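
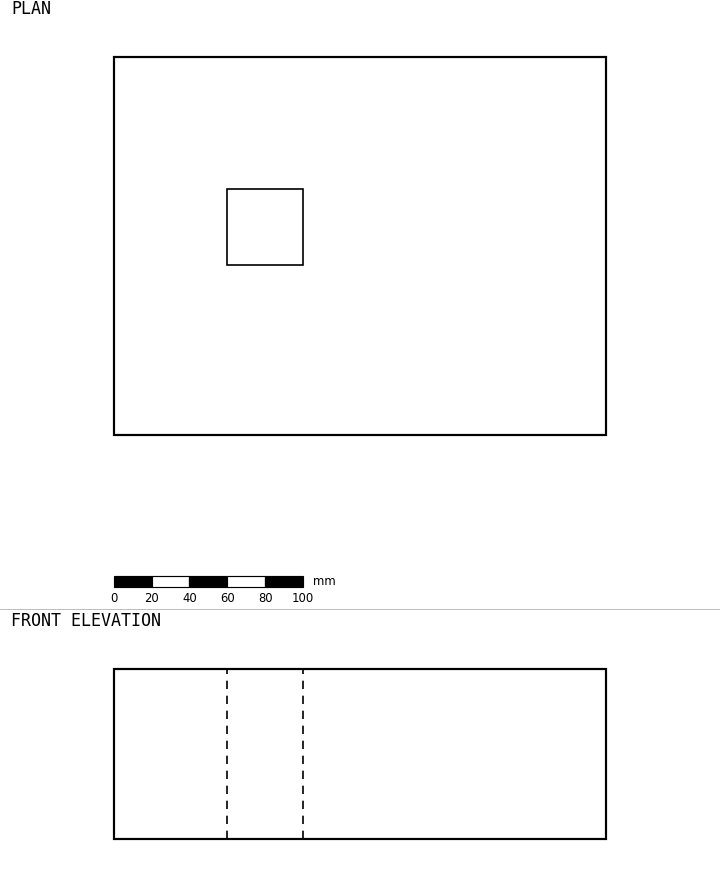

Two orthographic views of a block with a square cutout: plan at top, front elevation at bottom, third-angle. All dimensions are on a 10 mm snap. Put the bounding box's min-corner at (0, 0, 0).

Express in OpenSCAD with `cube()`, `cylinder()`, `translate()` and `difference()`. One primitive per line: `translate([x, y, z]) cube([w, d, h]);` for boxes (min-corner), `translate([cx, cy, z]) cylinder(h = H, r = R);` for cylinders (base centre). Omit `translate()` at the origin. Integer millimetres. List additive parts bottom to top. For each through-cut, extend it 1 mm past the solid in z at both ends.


difference() {
  cube([260, 200, 90]);
  translate([60, 90, -1]) cube([40, 40, 92]);
}


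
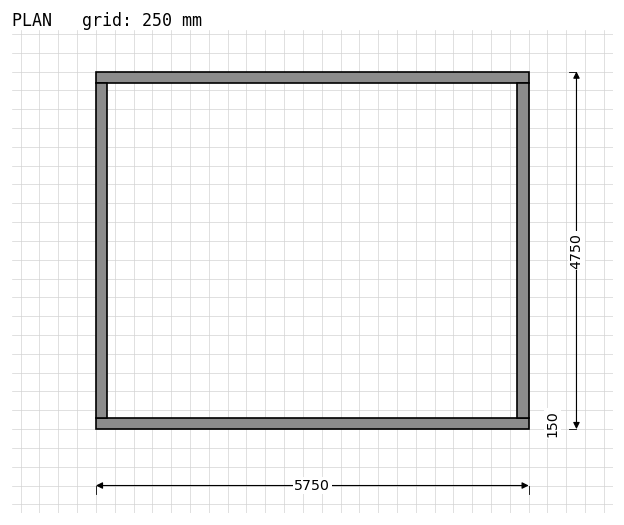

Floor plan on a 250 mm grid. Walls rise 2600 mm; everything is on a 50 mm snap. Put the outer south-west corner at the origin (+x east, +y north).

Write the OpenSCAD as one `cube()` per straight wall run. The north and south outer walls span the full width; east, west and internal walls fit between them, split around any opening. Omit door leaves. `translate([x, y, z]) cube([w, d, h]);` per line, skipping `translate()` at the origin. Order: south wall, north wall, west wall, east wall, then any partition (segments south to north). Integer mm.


cube([5750, 150, 2600]);
translate([0, 4600, 0]) cube([5750, 150, 2600]);
translate([0, 150, 0]) cube([150, 4450, 2600]);
translate([5600, 150, 0]) cube([150, 4450, 2600]);


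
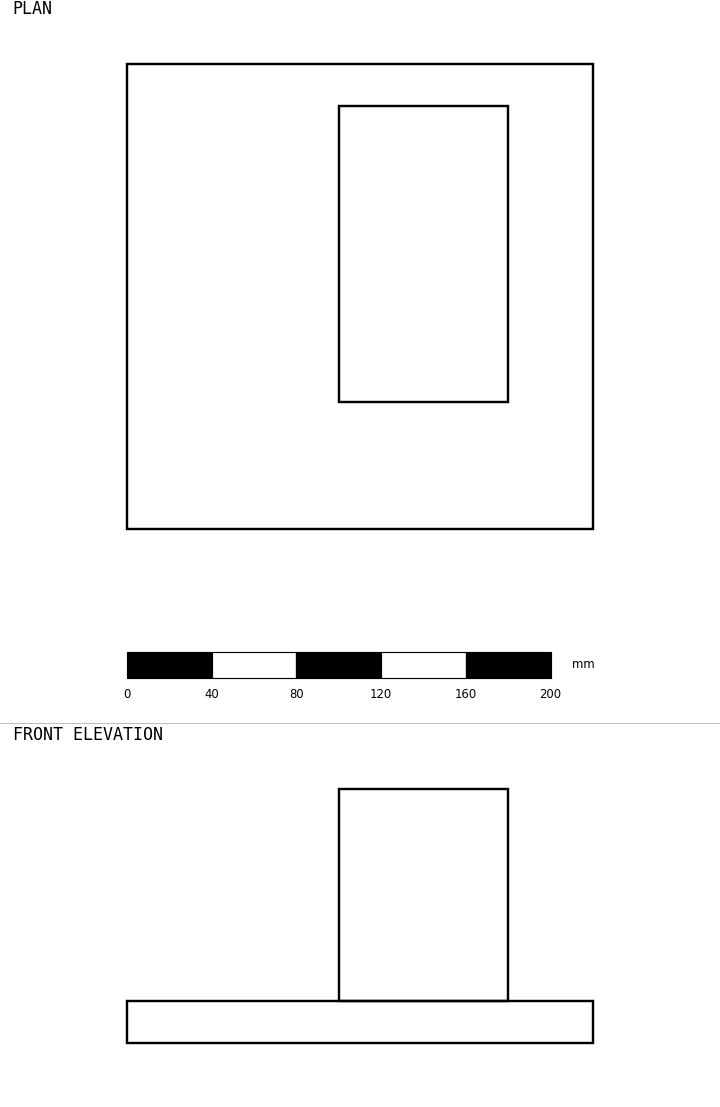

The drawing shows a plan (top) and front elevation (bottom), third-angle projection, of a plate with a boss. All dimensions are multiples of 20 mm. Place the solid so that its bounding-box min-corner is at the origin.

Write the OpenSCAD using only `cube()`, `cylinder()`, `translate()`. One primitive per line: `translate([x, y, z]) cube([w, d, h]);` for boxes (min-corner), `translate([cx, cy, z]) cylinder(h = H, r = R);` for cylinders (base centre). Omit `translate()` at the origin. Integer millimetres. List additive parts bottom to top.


cube([220, 220, 20]);
translate([100, 60, 20]) cube([80, 140, 100]);


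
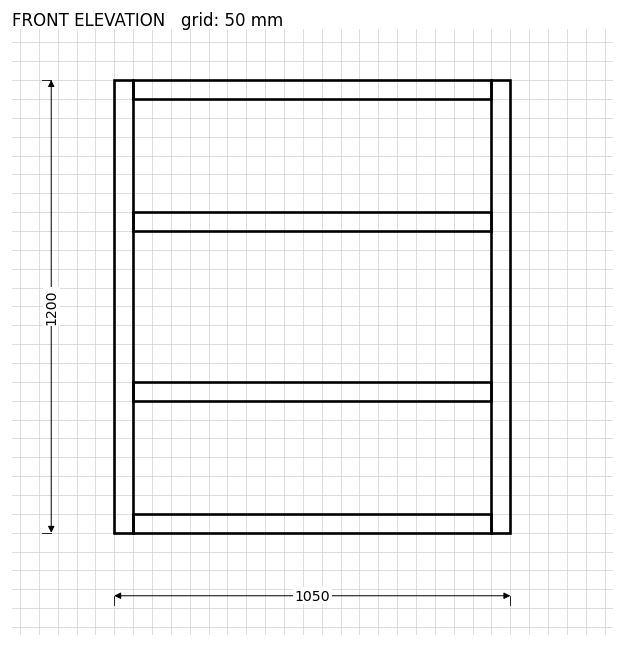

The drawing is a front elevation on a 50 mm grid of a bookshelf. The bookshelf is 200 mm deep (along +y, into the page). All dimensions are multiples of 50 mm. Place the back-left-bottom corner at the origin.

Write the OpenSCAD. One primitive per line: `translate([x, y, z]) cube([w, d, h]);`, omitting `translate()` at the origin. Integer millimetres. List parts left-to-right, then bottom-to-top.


cube([50, 200, 1200]);
translate([50, 0, 0]) cube([950, 200, 50]);
translate([50, 0, 350]) cube([950, 200, 50]);
translate([50, 0, 800]) cube([950, 200, 50]);
translate([50, 0, 1150]) cube([950, 200, 50]);
translate([1000, 0, 0]) cube([50, 200, 1200]);


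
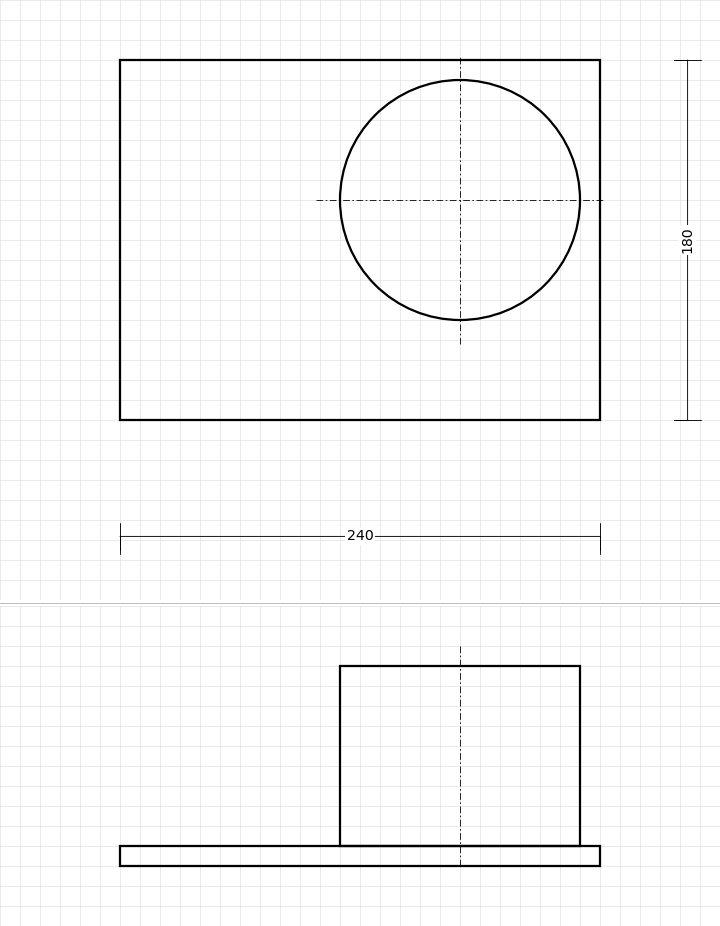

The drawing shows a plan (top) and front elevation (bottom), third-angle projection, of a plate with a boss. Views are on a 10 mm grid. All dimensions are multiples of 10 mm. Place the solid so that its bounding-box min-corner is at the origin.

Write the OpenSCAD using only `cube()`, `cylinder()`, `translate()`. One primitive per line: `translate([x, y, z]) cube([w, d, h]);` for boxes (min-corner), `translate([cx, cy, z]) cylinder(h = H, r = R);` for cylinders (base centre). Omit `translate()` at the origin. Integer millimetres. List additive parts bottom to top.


cube([240, 180, 10]);
translate([170, 110, 10]) cylinder(h = 90, r = 60);


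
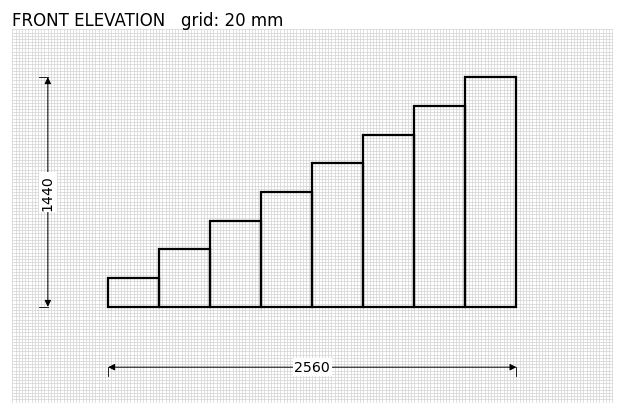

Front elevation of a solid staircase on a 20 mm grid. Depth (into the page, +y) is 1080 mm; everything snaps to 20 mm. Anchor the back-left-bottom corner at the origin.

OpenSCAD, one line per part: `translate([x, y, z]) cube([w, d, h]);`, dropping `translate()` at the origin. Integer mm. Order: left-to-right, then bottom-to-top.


cube([320, 1080, 180]);
translate([320, 0, 0]) cube([320, 1080, 360]);
translate([640, 0, 0]) cube([320, 1080, 540]);
translate([960, 0, 0]) cube([320, 1080, 720]);
translate([1280, 0, 0]) cube([320, 1080, 900]);
translate([1600, 0, 0]) cube([320, 1080, 1080]);
translate([1920, 0, 0]) cube([320, 1080, 1260]);
translate([2240, 0, 0]) cube([320, 1080, 1440]);


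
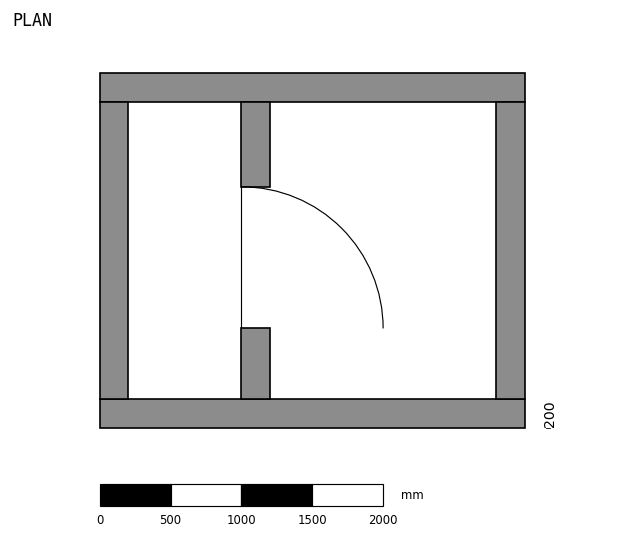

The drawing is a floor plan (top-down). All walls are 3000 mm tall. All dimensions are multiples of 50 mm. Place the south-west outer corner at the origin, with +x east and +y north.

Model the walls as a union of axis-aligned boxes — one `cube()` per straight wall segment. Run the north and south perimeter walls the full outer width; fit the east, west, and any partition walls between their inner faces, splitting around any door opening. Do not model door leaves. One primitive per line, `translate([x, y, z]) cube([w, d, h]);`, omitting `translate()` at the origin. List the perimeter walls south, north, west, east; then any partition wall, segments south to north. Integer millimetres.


cube([3000, 200, 3000]);
translate([0, 2300, 0]) cube([3000, 200, 3000]);
translate([0, 200, 0]) cube([200, 2100, 3000]);
translate([2800, 200, 0]) cube([200, 2100, 3000]);
translate([1000, 200, 0]) cube([200, 500, 3000]);
translate([1000, 1700, 0]) cube([200, 600, 3000]);


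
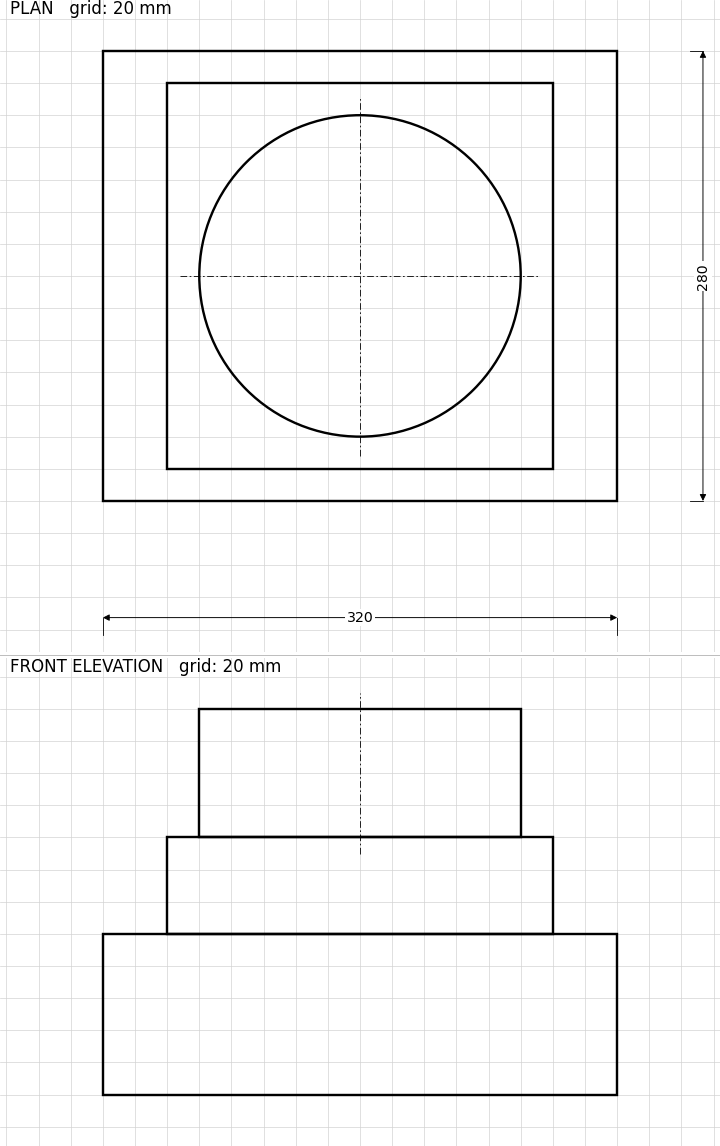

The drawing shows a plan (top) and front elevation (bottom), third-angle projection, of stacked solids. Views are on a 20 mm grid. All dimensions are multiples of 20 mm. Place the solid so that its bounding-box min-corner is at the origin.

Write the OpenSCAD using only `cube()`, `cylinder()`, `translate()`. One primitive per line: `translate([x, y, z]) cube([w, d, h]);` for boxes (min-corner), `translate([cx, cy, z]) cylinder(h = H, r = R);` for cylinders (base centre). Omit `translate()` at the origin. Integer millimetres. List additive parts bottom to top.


cube([320, 280, 100]);
translate([40, 20, 100]) cube([240, 240, 60]);
translate([160, 140, 160]) cylinder(h = 80, r = 100);


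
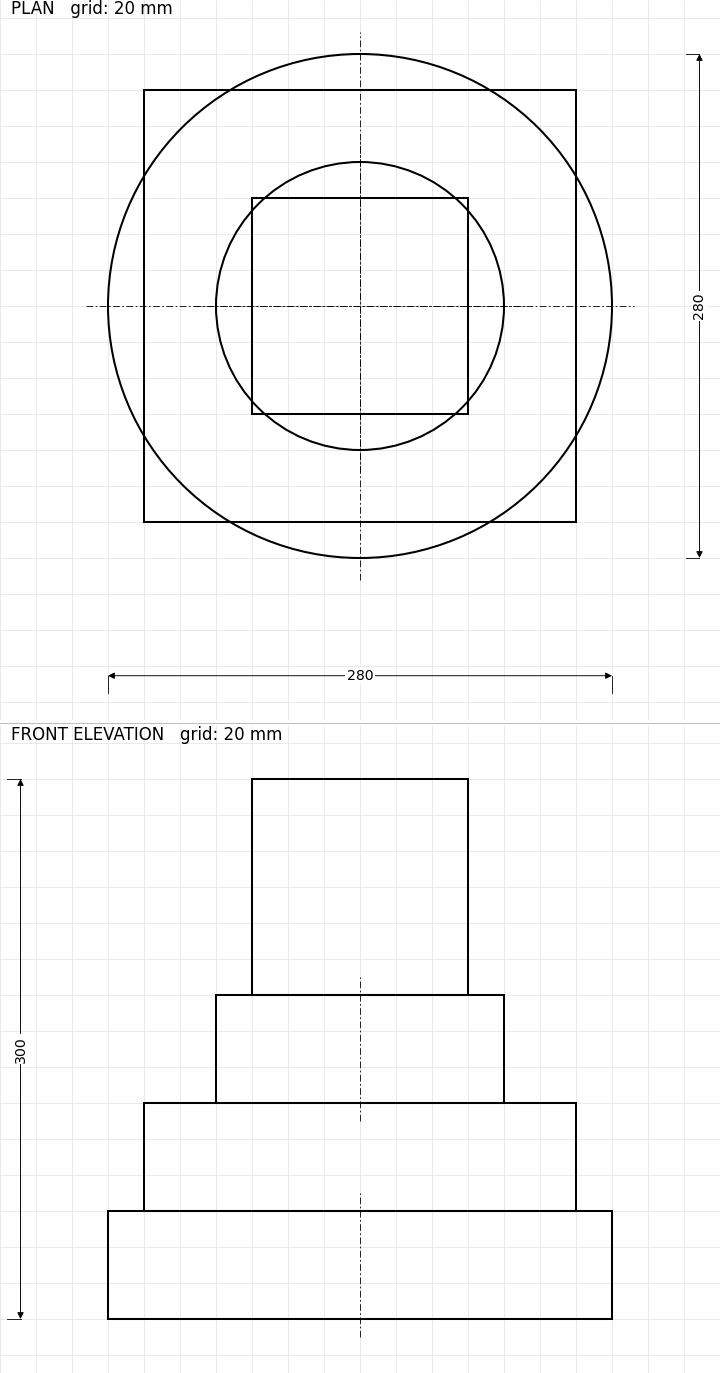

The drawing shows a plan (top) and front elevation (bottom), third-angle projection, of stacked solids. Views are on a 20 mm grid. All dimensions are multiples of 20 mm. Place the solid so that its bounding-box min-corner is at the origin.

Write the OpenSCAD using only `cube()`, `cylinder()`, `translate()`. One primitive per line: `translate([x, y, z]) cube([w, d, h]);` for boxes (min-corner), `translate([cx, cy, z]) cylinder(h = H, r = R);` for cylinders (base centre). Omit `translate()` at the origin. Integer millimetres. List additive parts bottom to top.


translate([140, 140, 0]) cylinder(h = 60, r = 140);
translate([20, 20, 60]) cube([240, 240, 60]);
translate([140, 140, 120]) cylinder(h = 60, r = 80);
translate([80, 80, 180]) cube([120, 120, 120]);


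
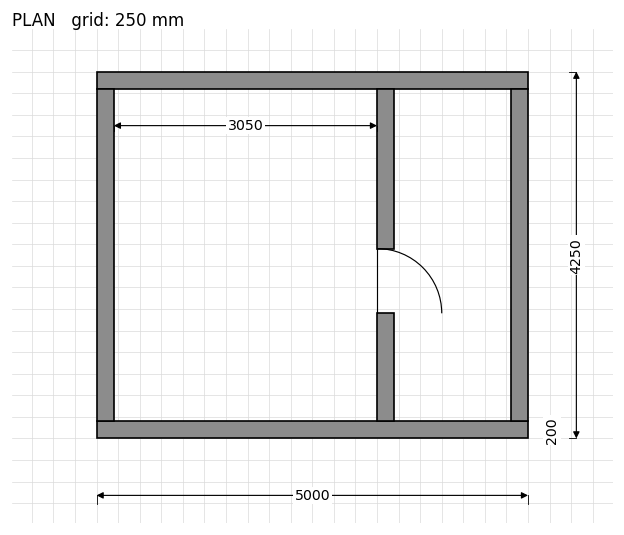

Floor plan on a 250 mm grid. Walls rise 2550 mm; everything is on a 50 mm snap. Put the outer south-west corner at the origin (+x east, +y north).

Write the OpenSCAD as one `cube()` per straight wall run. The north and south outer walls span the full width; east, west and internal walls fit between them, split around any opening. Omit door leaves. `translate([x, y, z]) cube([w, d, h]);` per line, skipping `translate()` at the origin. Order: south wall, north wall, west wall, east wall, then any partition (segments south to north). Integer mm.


cube([5000, 200, 2550]);
translate([0, 4050, 0]) cube([5000, 200, 2550]);
translate([0, 200, 0]) cube([200, 3850, 2550]);
translate([4800, 200, 0]) cube([200, 3850, 2550]);
translate([3250, 200, 0]) cube([200, 1250, 2550]);
translate([3250, 2200, 0]) cube([200, 1850, 2550]);


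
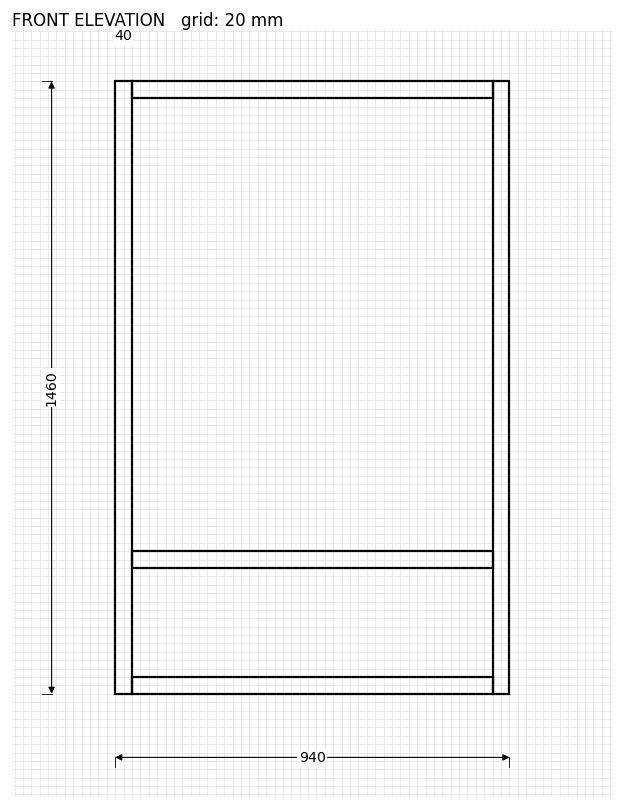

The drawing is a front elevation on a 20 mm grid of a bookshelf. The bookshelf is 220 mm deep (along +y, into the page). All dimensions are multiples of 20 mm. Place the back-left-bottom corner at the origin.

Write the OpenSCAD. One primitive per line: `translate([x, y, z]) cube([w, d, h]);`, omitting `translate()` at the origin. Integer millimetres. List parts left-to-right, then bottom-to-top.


cube([40, 220, 1460]);
translate([40, 0, 0]) cube([860, 220, 40]);
translate([40, 0, 300]) cube([860, 220, 40]);
translate([40, 0, 1420]) cube([860, 220, 40]);
translate([900, 0, 0]) cube([40, 220, 1460]);


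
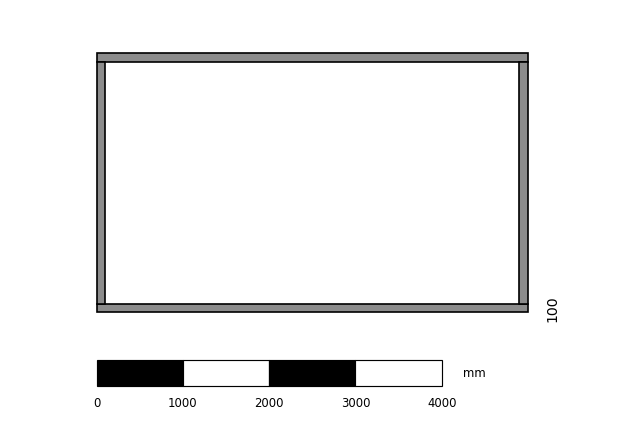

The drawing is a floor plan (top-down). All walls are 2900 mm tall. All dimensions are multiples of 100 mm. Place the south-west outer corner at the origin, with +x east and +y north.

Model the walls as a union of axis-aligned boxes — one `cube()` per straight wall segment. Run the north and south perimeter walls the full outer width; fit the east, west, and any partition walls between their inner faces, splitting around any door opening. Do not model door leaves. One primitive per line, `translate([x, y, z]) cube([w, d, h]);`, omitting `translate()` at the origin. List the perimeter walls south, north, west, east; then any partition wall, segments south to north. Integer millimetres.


cube([5000, 100, 2900]);
translate([0, 2900, 0]) cube([5000, 100, 2900]);
translate([0, 100, 0]) cube([100, 2800, 2900]);
translate([4900, 100, 0]) cube([100, 2800, 2900]);


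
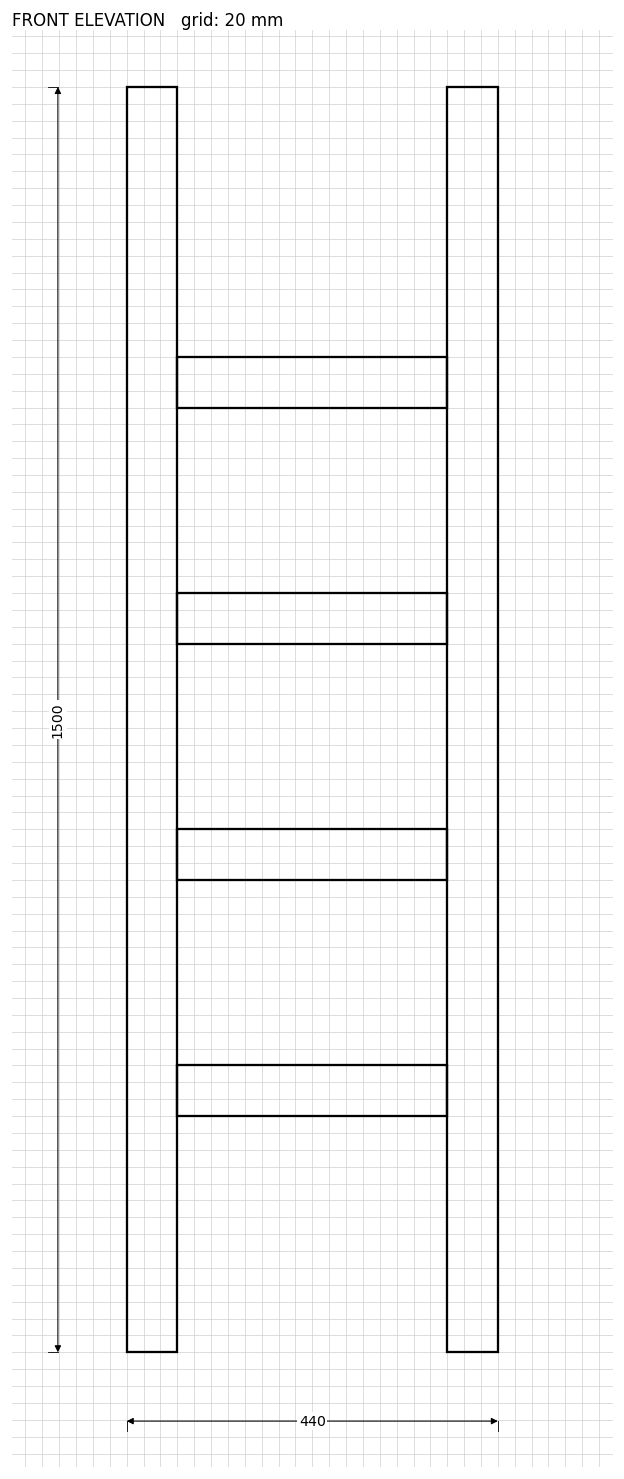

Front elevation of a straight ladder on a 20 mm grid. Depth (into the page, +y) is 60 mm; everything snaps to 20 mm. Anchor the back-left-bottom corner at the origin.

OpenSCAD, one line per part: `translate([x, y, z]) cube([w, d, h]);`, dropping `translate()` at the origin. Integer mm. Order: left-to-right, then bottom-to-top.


cube([60, 60, 1500]);
translate([60, 0, 280]) cube([320, 60, 60]);
translate([60, 0, 560]) cube([320, 60, 60]);
translate([60, 0, 840]) cube([320, 60, 60]);
translate([60, 0, 1120]) cube([320, 60, 60]);
translate([380, 0, 0]) cube([60, 60, 1500]);


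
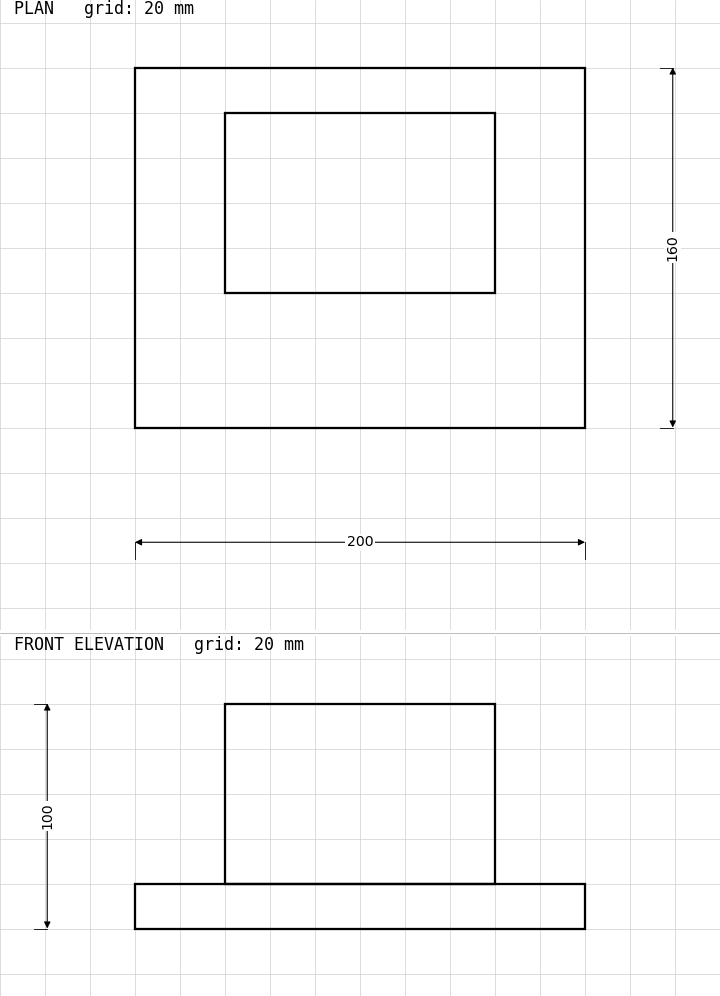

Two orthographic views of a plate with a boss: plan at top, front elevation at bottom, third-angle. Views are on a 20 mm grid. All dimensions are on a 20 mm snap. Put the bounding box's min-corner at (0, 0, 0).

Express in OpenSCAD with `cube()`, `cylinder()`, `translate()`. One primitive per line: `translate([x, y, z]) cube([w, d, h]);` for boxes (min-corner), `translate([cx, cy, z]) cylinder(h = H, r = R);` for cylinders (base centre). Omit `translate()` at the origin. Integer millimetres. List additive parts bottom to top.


cube([200, 160, 20]);
translate([40, 60, 20]) cube([120, 80, 80]);


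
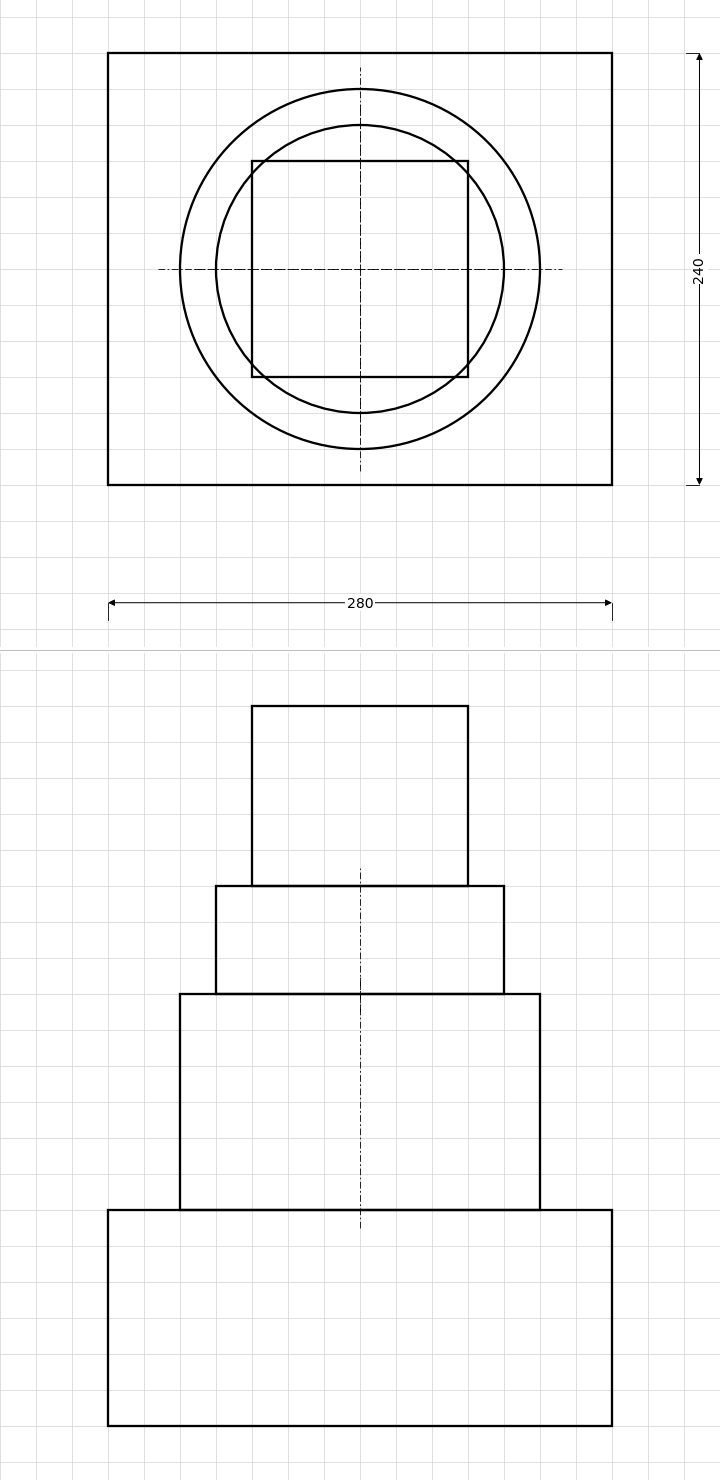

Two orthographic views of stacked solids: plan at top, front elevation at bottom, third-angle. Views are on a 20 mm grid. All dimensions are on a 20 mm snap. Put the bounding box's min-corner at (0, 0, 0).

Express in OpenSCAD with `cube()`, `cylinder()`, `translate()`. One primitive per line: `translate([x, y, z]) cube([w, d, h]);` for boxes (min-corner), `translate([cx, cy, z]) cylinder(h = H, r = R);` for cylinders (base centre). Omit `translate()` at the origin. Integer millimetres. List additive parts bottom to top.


cube([280, 240, 120]);
translate([140, 120, 120]) cylinder(h = 120, r = 100);
translate([140, 120, 240]) cylinder(h = 60, r = 80);
translate([80, 60, 300]) cube([120, 120, 100]);


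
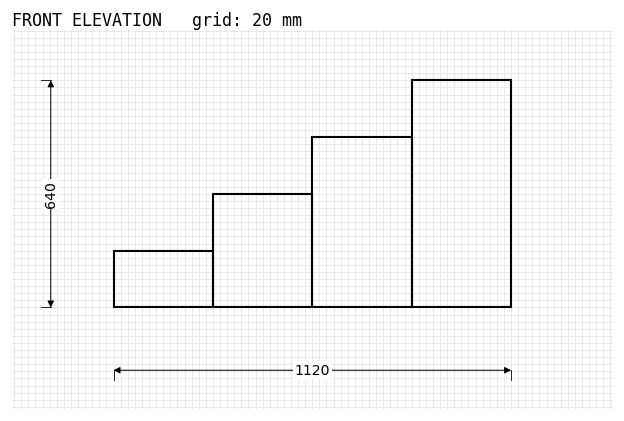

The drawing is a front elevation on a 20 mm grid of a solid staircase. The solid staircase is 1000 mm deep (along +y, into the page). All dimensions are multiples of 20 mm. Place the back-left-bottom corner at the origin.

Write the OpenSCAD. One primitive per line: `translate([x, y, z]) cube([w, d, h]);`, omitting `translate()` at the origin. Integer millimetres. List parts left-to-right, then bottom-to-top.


cube([280, 1000, 160]);
translate([280, 0, 0]) cube([280, 1000, 320]);
translate([560, 0, 0]) cube([280, 1000, 480]);
translate([840, 0, 0]) cube([280, 1000, 640]);


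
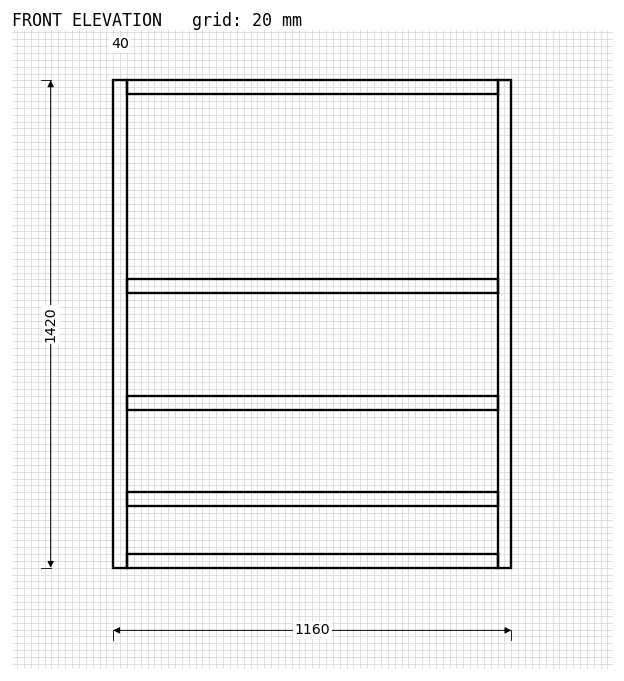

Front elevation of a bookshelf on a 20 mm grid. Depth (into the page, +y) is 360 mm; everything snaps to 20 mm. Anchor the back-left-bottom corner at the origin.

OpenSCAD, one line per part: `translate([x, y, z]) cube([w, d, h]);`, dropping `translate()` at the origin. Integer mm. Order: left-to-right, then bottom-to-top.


cube([40, 360, 1420]);
translate([40, 0, 0]) cube([1080, 360, 40]);
translate([40, 0, 180]) cube([1080, 360, 40]);
translate([40, 0, 460]) cube([1080, 360, 40]);
translate([40, 0, 800]) cube([1080, 360, 40]);
translate([40, 0, 1380]) cube([1080, 360, 40]);
translate([1120, 0, 0]) cube([40, 360, 1420]);


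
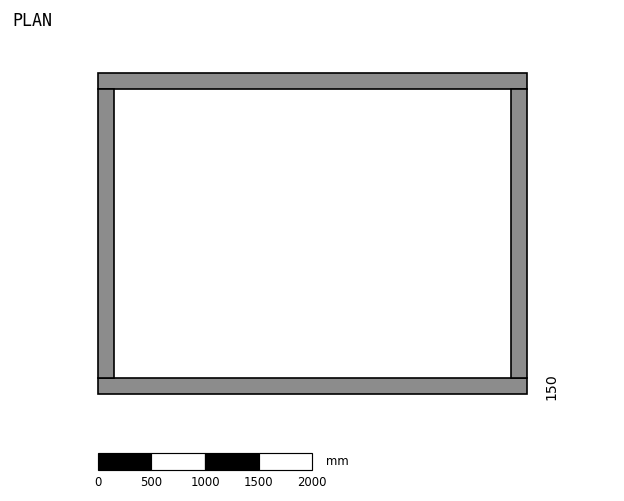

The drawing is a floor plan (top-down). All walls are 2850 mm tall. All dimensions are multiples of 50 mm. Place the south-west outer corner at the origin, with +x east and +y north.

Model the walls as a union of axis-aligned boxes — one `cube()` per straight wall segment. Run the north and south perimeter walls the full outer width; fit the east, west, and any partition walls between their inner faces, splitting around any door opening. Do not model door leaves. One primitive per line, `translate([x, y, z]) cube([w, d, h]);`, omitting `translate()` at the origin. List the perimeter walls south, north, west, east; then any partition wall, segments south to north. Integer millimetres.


cube([4000, 150, 2850]);
translate([0, 2850, 0]) cube([4000, 150, 2850]);
translate([0, 150, 0]) cube([150, 2700, 2850]);
translate([3850, 150, 0]) cube([150, 2700, 2850]);


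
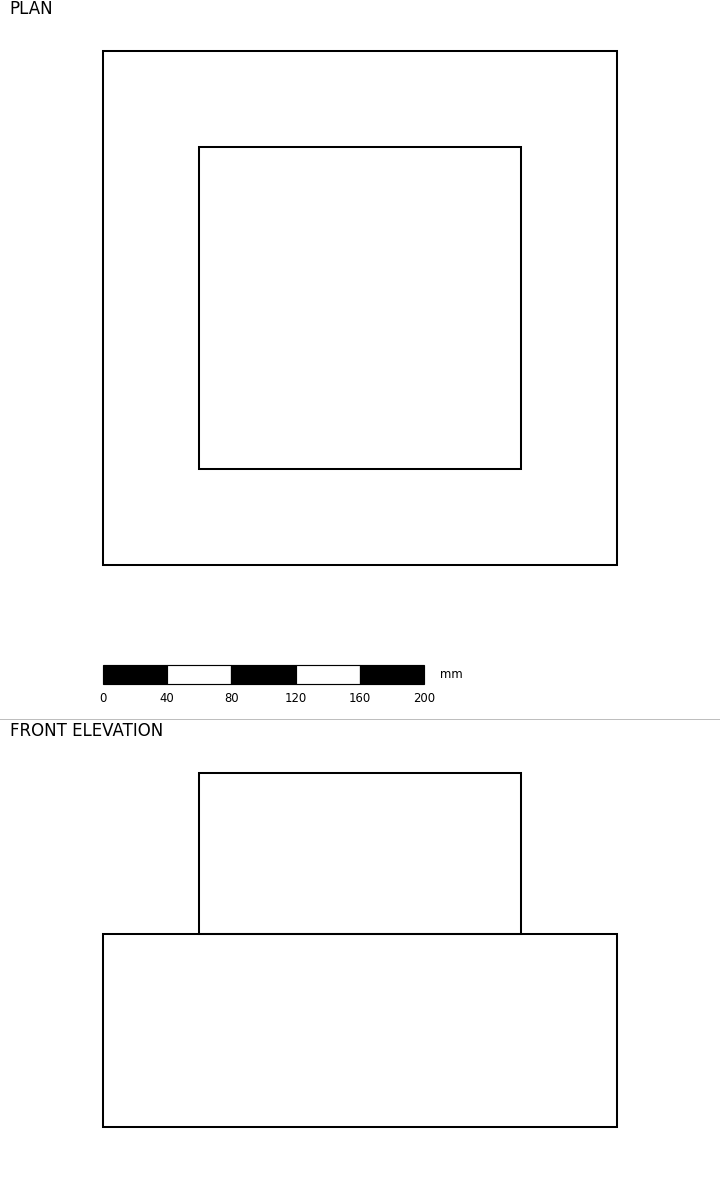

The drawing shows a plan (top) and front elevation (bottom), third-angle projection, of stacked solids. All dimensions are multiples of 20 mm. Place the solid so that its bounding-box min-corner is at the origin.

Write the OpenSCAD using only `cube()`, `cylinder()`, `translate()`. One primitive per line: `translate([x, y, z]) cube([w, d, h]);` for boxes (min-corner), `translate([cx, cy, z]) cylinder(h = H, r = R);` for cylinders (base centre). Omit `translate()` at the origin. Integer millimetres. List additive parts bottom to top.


cube([320, 320, 120]);
translate([60, 60, 120]) cube([200, 200, 100]);


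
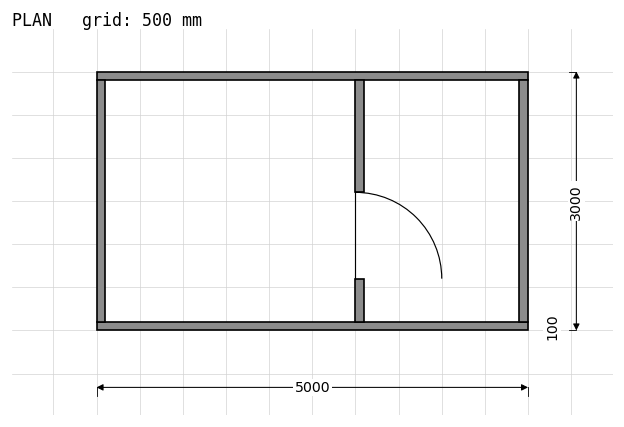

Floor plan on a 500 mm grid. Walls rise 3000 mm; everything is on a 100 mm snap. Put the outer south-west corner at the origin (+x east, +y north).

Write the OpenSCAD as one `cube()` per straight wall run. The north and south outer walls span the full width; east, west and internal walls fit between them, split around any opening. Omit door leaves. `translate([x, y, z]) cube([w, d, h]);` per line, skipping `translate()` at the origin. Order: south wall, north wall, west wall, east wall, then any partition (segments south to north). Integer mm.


cube([5000, 100, 3000]);
translate([0, 2900, 0]) cube([5000, 100, 3000]);
translate([0, 100, 0]) cube([100, 2800, 3000]);
translate([4900, 100, 0]) cube([100, 2800, 3000]);
translate([3000, 100, 0]) cube([100, 500, 3000]);
translate([3000, 1600, 0]) cube([100, 1300, 3000]);


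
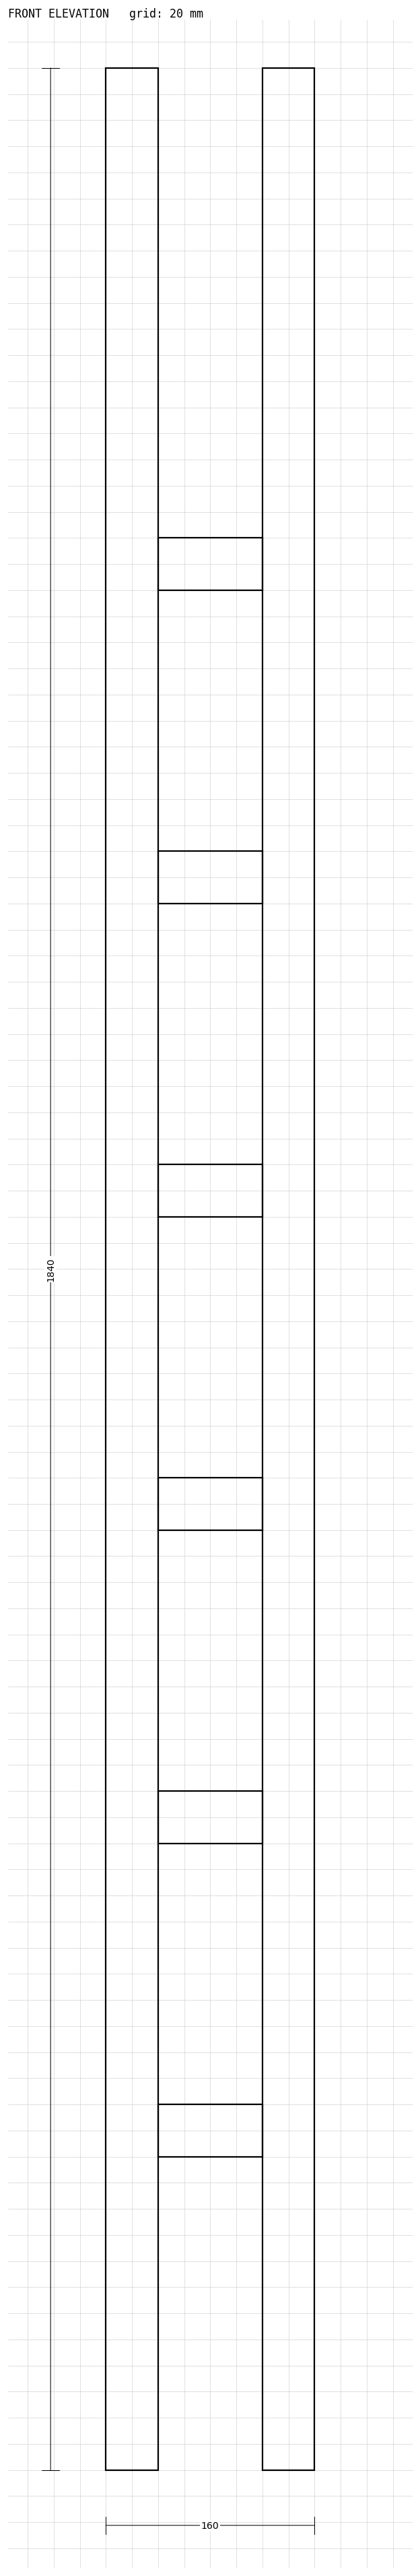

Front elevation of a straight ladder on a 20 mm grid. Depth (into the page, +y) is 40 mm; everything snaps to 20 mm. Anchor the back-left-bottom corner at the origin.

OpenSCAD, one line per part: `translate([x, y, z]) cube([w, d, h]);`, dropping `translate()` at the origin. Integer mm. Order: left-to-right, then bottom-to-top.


cube([40, 40, 1840]);
translate([40, 0, 240]) cube([80, 40, 40]);
translate([40, 0, 480]) cube([80, 40, 40]);
translate([40, 0, 720]) cube([80, 40, 40]);
translate([40, 0, 960]) cube([80, 40, 40]);
translate([40, 0, 1200]) cube([80, 40, 40]);
translate([40, 0, 1440]) cube([80, 40, 40]);
translate([120, 0, 0]) cube([40, 40, 1840]);


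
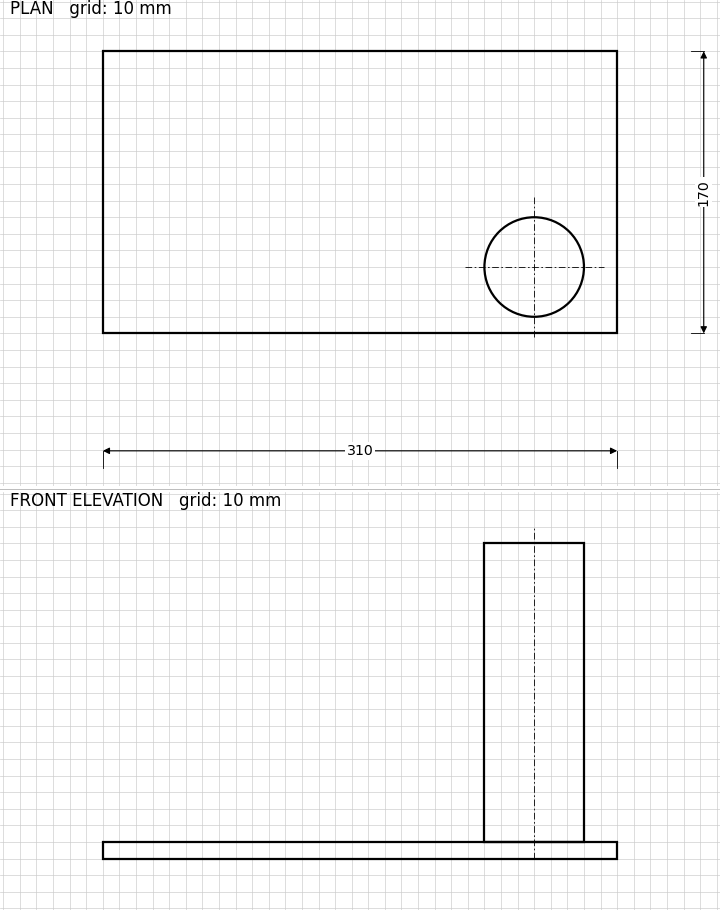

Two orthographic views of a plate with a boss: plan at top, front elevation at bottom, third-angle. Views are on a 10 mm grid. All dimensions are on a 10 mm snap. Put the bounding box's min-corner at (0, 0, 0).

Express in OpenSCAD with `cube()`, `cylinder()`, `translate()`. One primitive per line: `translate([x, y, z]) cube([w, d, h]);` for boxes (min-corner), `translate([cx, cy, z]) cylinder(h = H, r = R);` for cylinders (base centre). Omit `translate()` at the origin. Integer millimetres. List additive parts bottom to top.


cube([310, 170, 10]);
translate([260, 40, 10]) cylinder(h = 180, r = 30);


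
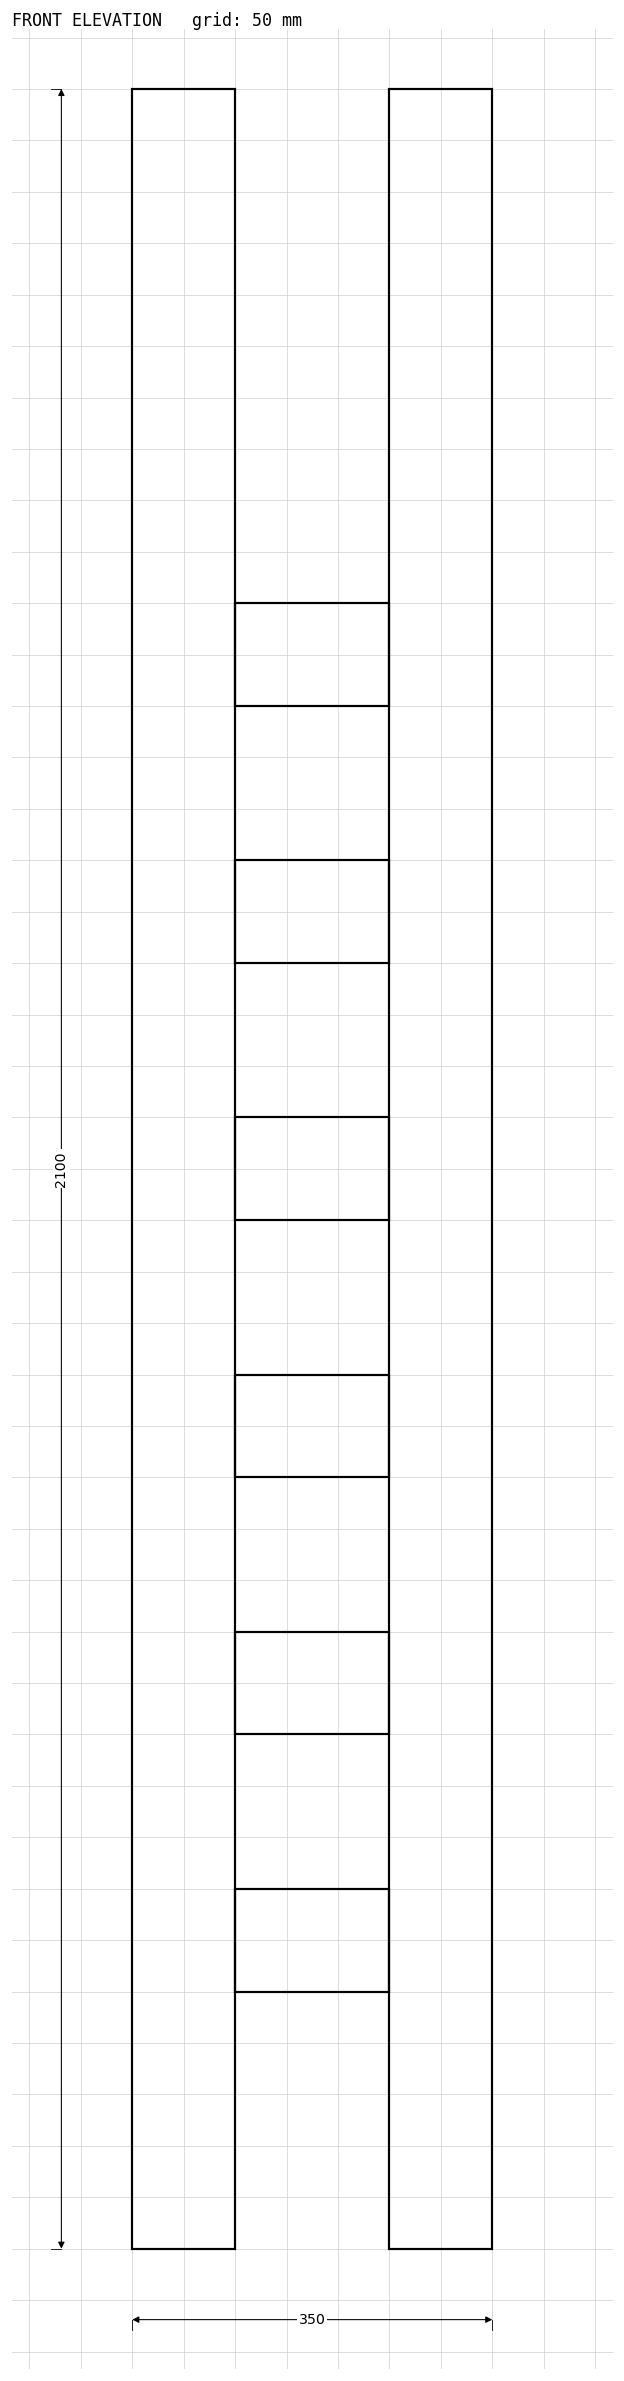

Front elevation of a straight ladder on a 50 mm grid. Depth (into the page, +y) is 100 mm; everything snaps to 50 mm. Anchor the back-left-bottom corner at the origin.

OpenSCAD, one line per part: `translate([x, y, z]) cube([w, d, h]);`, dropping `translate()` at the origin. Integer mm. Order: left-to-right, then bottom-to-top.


cube([100, 100, 2100]);
translate([100, 0, 250]) cube([150, 100, 100]);
translate([100, 0, 500]) cube([150, 100, 100]);
translate([100, 0, 750]) cube([150, 100, 100]);
translate([100, 0, 1000]) cube([150, 100, 100]);
translate([100, 0, 1250]) cube([150, 100, 100]);
translate([100, 0, 1500]) cube([150, 100, 100]);
translate([250, 0, 0]) cube([100, 100, 2100]);


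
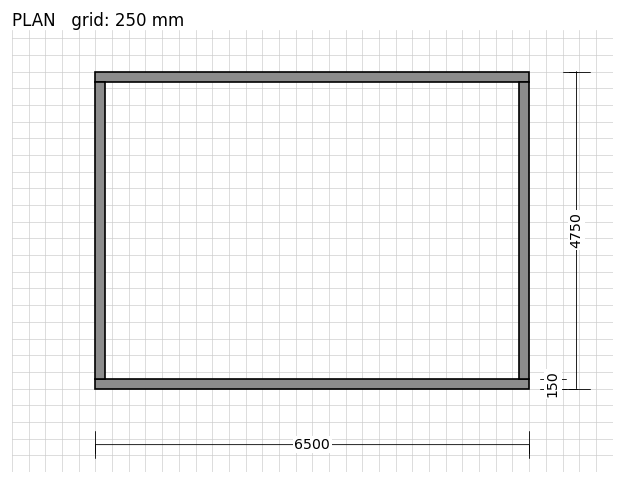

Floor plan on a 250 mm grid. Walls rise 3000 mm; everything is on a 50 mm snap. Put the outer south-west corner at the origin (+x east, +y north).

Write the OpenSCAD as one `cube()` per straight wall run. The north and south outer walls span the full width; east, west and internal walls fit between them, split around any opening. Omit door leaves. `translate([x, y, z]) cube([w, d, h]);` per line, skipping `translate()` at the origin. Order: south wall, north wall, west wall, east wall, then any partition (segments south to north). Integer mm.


cube([6500, 150, 3000]);
translate([0, 4600, 0]) cube([6500, 150, 3000]);
translate([0, 150, 0]) cube([150, 4450, 3000]);
translate([6350, 150, 0]) cube([150, 4450, 3000]);


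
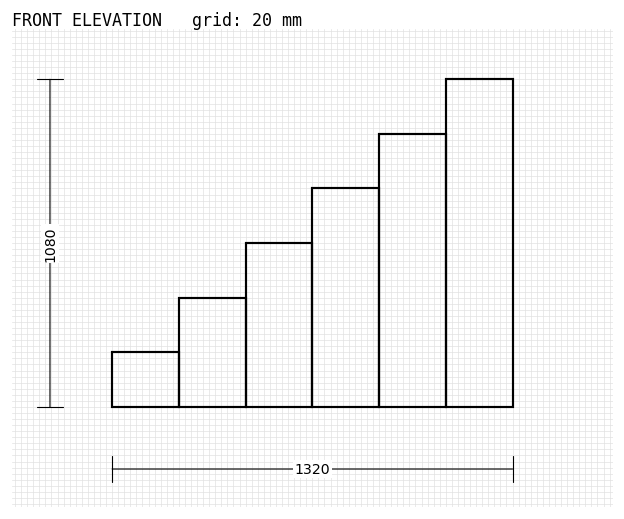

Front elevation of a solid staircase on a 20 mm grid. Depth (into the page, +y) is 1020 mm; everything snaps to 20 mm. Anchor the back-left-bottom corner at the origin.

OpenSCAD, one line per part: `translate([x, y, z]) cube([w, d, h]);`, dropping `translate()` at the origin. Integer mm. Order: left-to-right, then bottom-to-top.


cube([220, 1020, 180]);
translate([220, 0, 0]) cube([220, 1020, 360]);
translate([440, 0, 0]) cube([220, 1020, 540]);
translate([660, 0, 0]) cube([220, 1020, 720]);
translate([880, 0, 0]) cube([220, 1020, 900]);
translate([1100, 0, 0]) cube([220, 1020, 1080]);


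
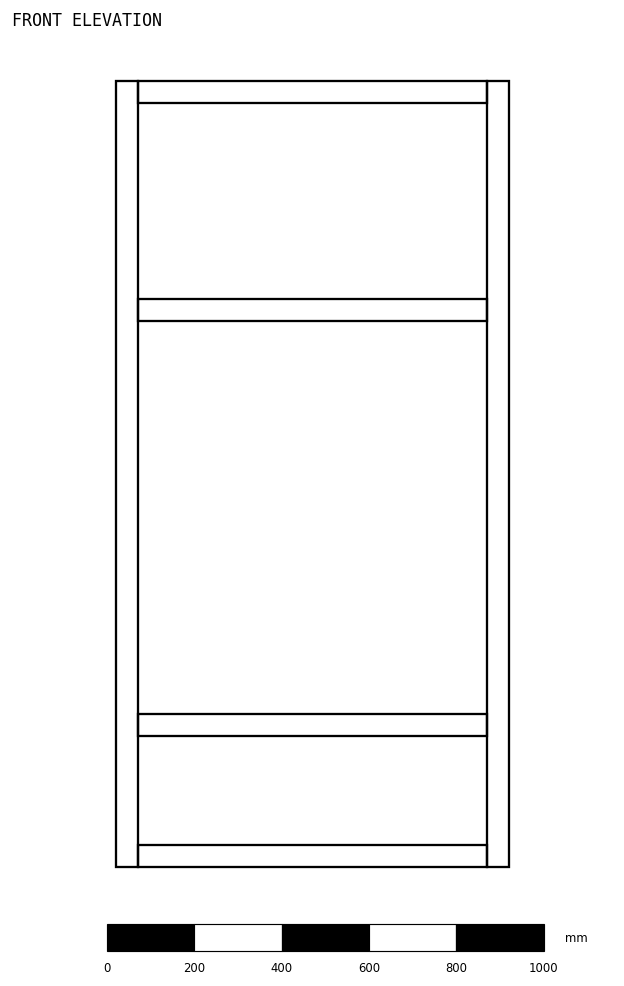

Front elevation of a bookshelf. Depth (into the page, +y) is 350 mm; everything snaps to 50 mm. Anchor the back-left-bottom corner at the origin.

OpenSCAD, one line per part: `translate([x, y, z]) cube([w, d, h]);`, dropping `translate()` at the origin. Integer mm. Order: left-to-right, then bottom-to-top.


cube([50, 350, 1800]);
translate([50, 0, 0]) cube([800, 350, 50]);
translate([50, 0, 300]) cube([800, 350, 50]);
translate([50, 0, 1250]) cube([800, 350, 50]);
translate([50, 0, 1750]) cube([800, 350, 50]);
translate([850, 0, 0]) cube([50, 350, 1800]);


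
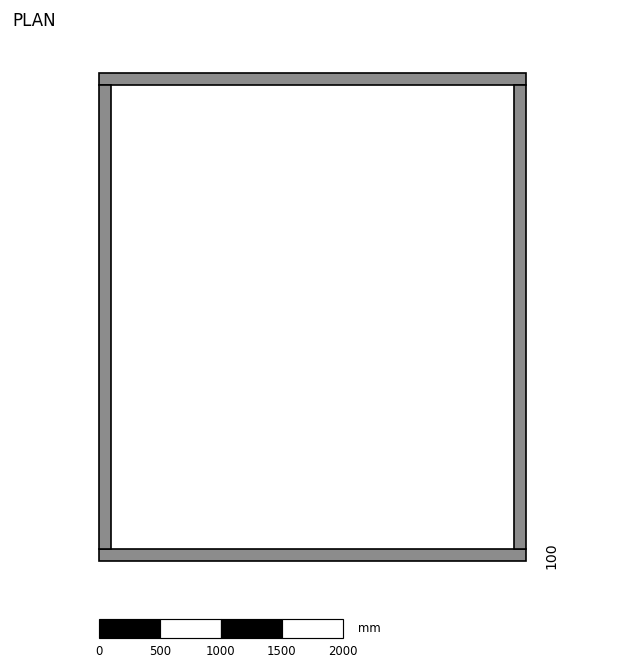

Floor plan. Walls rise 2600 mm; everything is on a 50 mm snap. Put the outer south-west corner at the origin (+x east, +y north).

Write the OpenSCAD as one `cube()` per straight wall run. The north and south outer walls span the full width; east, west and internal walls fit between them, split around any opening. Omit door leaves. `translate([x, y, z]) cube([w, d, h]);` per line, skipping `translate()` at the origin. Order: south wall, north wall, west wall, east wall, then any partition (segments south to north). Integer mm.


cube([3500, 100, 2600]);
translate([0, 3900, 0]) cube([3500, 100, 2600]);
translate([0, 100, 0]) cube([100, 3800, 2600]);
translate([3400, 100, 0]) cube([100, 3800, 2600]);


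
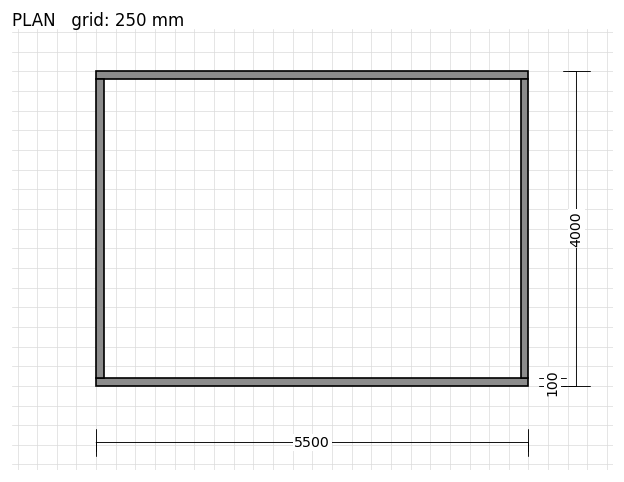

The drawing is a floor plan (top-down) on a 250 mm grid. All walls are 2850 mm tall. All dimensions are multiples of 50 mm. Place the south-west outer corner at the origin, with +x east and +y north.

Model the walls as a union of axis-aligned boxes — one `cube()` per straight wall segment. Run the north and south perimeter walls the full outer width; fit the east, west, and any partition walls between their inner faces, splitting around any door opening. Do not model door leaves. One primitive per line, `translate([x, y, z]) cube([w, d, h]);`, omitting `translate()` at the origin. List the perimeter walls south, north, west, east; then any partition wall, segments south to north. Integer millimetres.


cube([5500, 100, 2850]);
translate([0, 3900, 0]) cube([5500, 100, 2850]);
translate([0, 100, 0]) cube([100, 3800, 2850]);
translate([5400, 100, 0]) cube([100, 3800, 2850]);


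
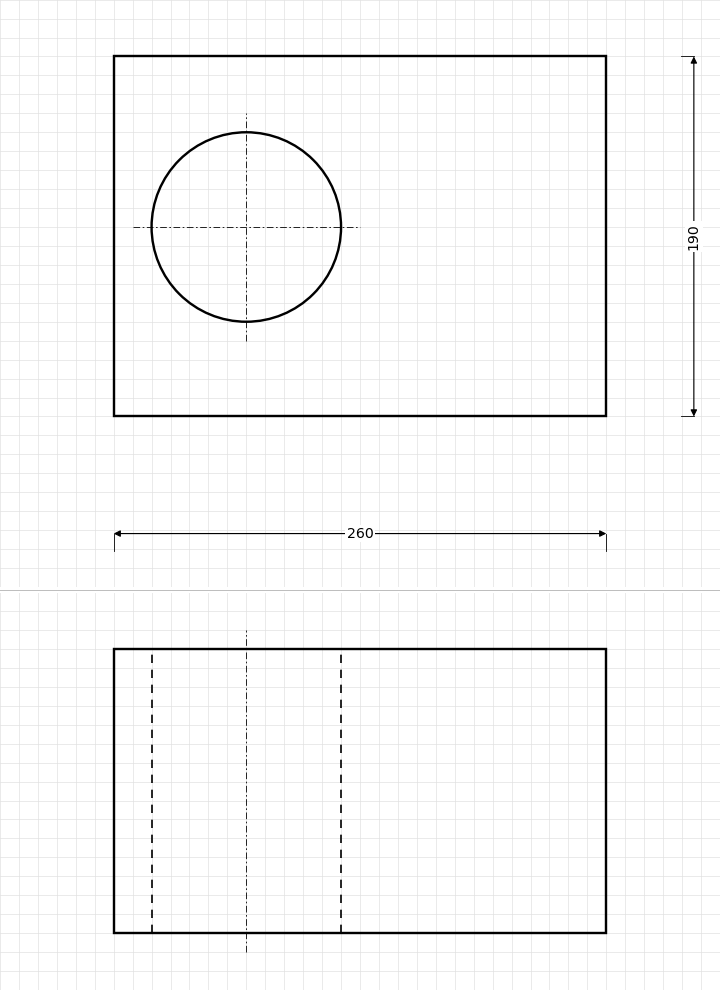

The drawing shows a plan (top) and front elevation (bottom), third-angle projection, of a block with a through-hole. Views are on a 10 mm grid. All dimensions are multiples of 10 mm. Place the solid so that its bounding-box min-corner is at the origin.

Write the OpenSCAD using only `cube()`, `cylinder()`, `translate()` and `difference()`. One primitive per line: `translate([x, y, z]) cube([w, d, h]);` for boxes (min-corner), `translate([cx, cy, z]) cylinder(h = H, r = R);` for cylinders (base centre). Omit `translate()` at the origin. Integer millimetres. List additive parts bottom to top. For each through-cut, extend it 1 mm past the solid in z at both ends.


difference() {
  cube([260, 190, 150]);
  translate([70, 100, -1]) cylinder(h = 152, r = 50);
}


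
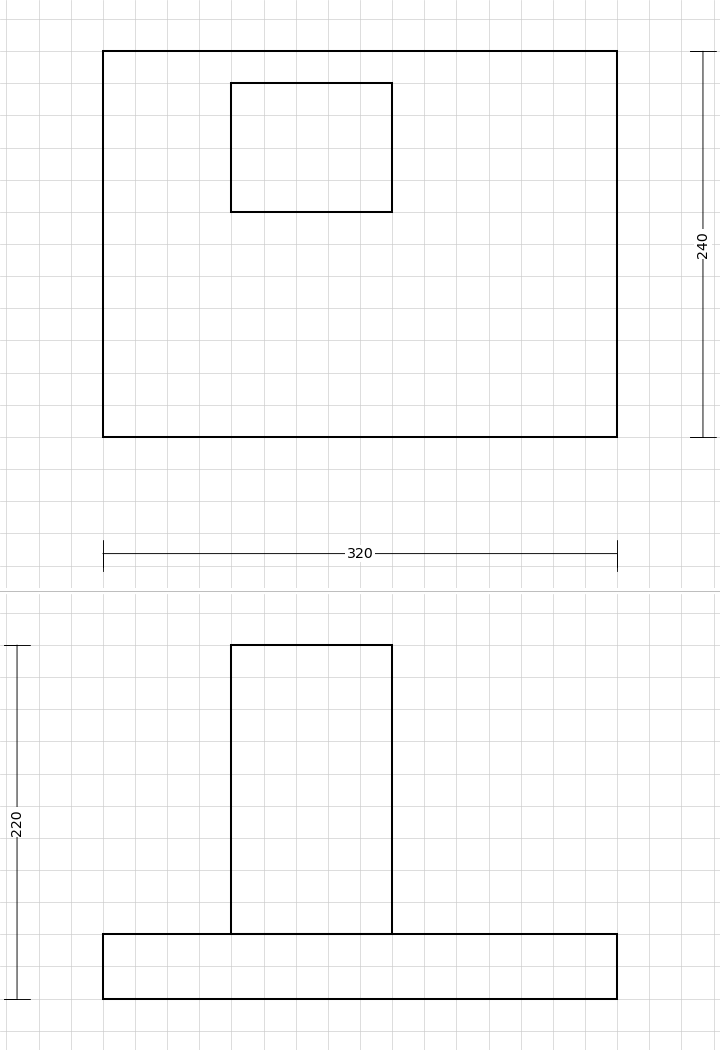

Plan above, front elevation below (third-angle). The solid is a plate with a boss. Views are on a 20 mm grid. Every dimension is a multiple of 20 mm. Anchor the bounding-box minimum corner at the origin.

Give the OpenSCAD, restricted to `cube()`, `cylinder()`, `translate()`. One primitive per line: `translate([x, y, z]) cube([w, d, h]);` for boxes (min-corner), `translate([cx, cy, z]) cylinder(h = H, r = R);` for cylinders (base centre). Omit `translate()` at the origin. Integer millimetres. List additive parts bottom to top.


cube([320, 240, 40]);
translate([80, 140, 40]) cube([100, 80, 180]);


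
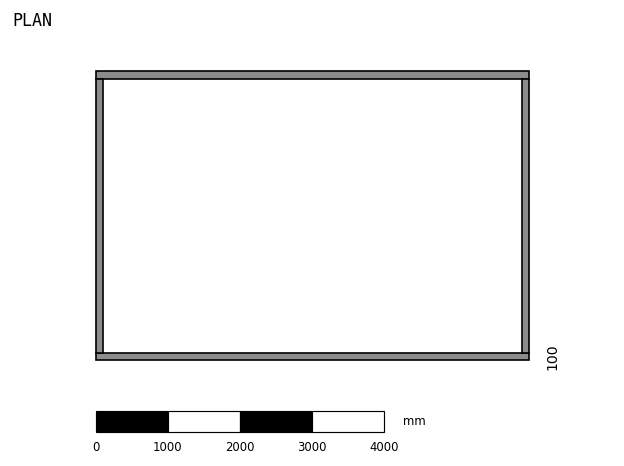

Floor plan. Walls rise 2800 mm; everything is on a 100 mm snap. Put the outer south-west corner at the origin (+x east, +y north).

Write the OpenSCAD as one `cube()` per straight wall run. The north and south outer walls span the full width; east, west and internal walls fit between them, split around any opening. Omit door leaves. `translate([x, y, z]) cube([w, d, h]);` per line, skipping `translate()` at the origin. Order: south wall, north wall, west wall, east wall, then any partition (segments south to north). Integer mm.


cube([6000, 100, 2800]);
translate([0, 3900, 0]) cube([6000, 100, 2800]);
translate([0, 100, 0]) cube([100, 3800, 2800]);
translate([5900, 100, 0]) cube([100, 3800, 2800]);


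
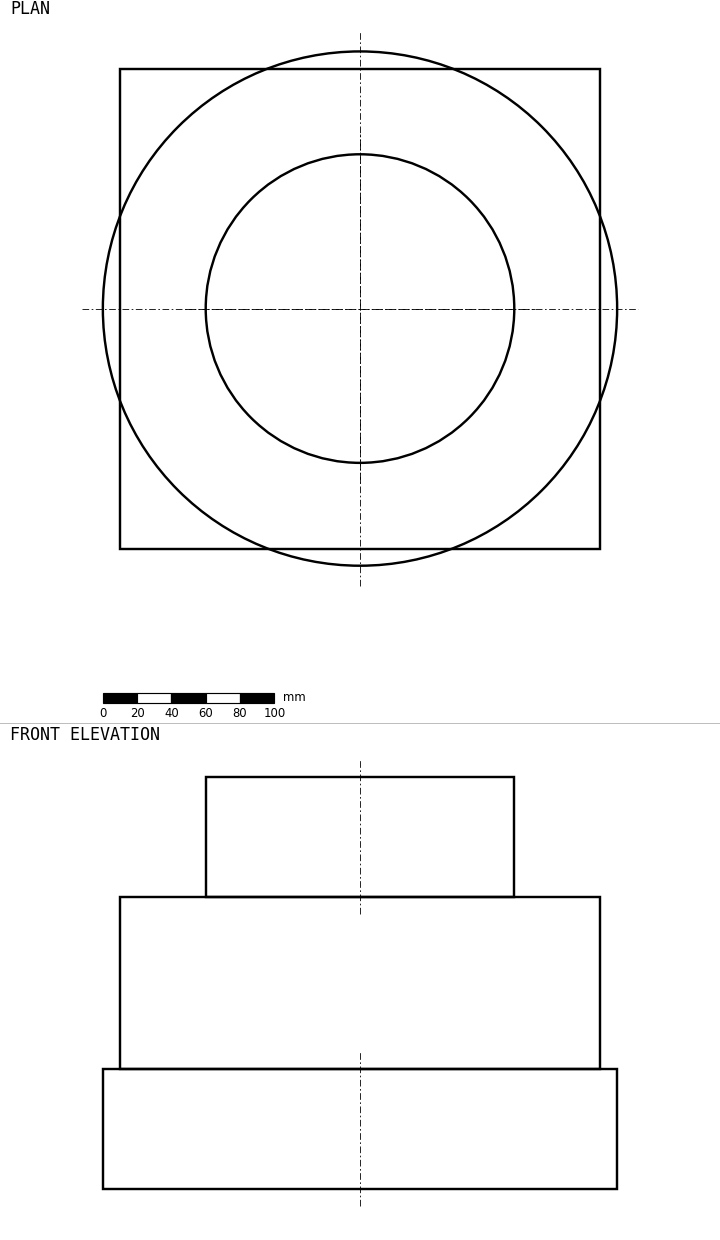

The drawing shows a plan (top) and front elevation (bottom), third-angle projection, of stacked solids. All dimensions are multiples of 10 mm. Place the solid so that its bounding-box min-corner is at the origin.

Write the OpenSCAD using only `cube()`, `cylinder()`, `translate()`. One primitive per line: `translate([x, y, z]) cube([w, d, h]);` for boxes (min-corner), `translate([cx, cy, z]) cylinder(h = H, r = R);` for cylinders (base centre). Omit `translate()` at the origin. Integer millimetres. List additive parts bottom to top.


translate([150, 150, 0]) cylinder(h = 70, r = 150);
translate([10, 10, 70]) cube([280, 280, 100]);
translate([150, 150, 170]) cylinder(h = 70, r = 90);


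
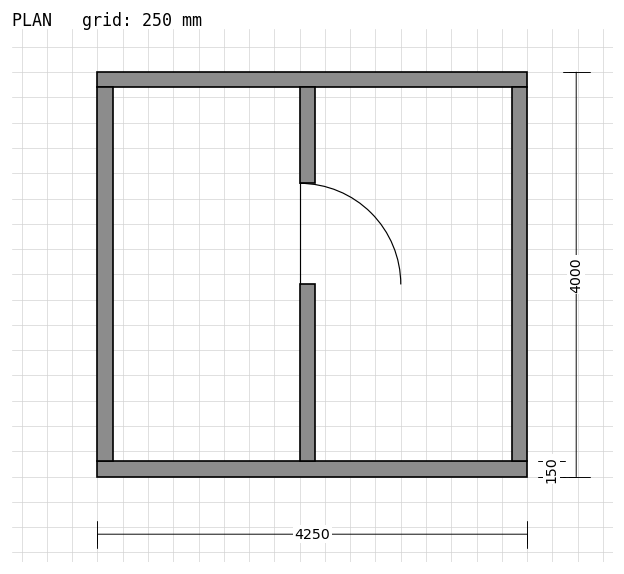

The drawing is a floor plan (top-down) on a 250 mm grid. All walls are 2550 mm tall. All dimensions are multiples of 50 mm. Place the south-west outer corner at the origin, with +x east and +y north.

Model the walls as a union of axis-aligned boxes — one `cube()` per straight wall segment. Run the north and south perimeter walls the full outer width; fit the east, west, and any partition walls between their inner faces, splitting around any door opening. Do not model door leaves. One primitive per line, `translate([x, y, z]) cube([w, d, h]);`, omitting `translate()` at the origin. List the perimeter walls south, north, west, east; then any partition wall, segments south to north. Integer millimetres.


cube([4250, 150, 2550]);
translate([0, 3850, 0]) cube([4250, 150, 2550]);
translate([0, 150, 0]) cube([150, 3700, 2550]);
translate([4100, 150, 0]) cube([150, 3700, 2550]);
translate([2000, 150, 0]) cube([150, 1750, 2550]);
translate([2000, 2900, 0]) cube([150, 950, 2550]);


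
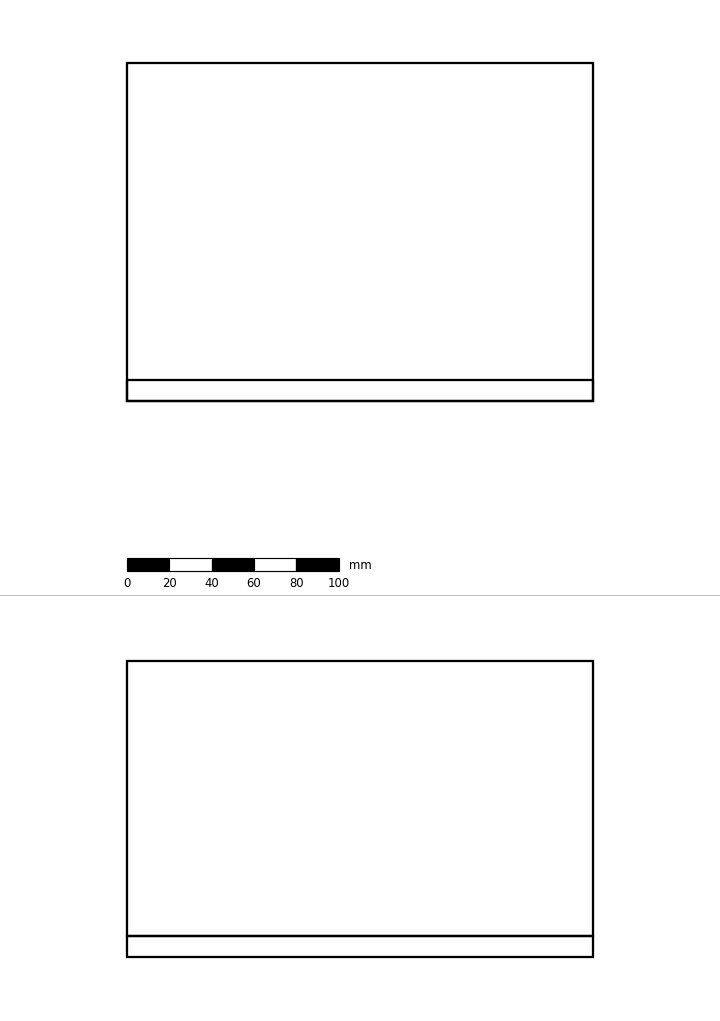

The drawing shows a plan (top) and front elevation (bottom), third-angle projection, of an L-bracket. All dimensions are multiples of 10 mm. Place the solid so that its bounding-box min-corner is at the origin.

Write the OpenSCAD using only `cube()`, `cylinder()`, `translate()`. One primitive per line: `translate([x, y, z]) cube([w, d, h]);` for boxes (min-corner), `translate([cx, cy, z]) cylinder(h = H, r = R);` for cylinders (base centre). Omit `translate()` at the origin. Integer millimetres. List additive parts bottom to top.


cube([220, 160, 10]);
translate([0, 0, 10]) cube([220, 10, 130]);


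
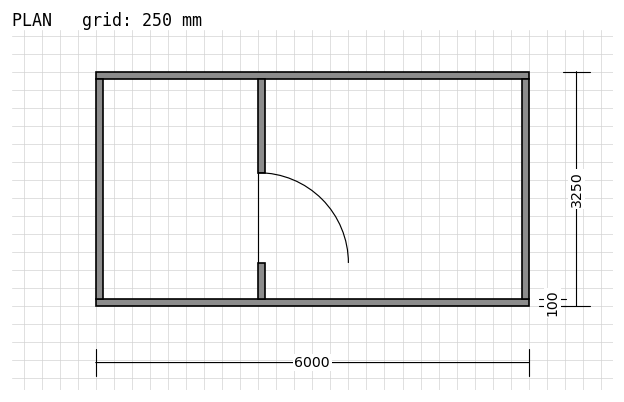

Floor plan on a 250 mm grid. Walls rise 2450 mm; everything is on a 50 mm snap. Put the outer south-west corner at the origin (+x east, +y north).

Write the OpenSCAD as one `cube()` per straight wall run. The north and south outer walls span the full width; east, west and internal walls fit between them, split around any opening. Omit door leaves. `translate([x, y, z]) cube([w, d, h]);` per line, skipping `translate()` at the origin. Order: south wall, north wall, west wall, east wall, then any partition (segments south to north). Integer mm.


cube([6000, 100, 2450]);
translate([0, 3150, 0]) cube([6000, 100, 2450]);
translate([0, 100, 0]) cube([100, 3050, 2450]);
translate([5900, 100, 0]) cube([100, 3050, 2450]);
translate([2250, 100, 0]) cube([100, 500, 2450]);
translate([2250, 1850, 0]) cube([100, 1300, 2450]);


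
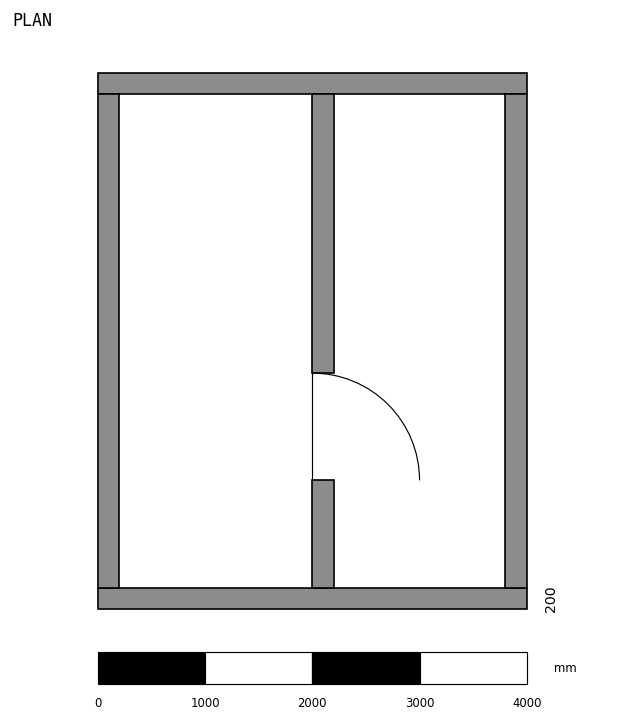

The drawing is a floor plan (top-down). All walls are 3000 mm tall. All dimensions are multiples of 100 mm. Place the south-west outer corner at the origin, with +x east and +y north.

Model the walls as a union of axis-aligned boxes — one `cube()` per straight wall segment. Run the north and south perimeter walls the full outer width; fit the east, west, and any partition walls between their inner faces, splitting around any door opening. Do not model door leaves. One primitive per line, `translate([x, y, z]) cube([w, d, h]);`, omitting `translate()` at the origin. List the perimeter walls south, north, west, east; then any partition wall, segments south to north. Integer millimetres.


cube([4000, 200, 3000]);
translate([0, 4800, 0]) cube([4000, 200, 3000]);
translate([0, 200, 0]) cube([200, 4600, 3000]);
translate([3800, 200, 0]) cube([200, 4600, 3000]);
translate([2000, 200, 0]) cube([200, 1000, 3000]);
translate([2000, 2200, 0]) cube([200, 2600, 3000]);


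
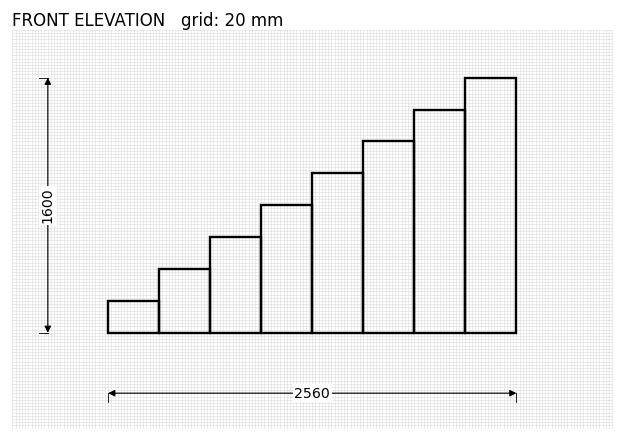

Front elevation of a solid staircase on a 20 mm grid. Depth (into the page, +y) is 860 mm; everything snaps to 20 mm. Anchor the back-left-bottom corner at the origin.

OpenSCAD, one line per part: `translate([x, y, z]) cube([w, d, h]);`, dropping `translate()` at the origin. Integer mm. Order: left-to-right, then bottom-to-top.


cube([320, 860, 200]);
translate([320, 0, 0]) cube([320, 860, 400]);
translate([640, 0, 0]) cube([320, 860, 600]);
translate([960, 0, 0]) cube([320, 860, 800]);
translate([1280, 0, 0]) cube([320, 860, 1000]);
translate([1600, 0, 0]) cube([320, 860, 1200]);
translate([1920, 0, 0]) cube([320, 860, 1400]);
translate([2240, 0, 0]) cube([320, 860, 1600]);


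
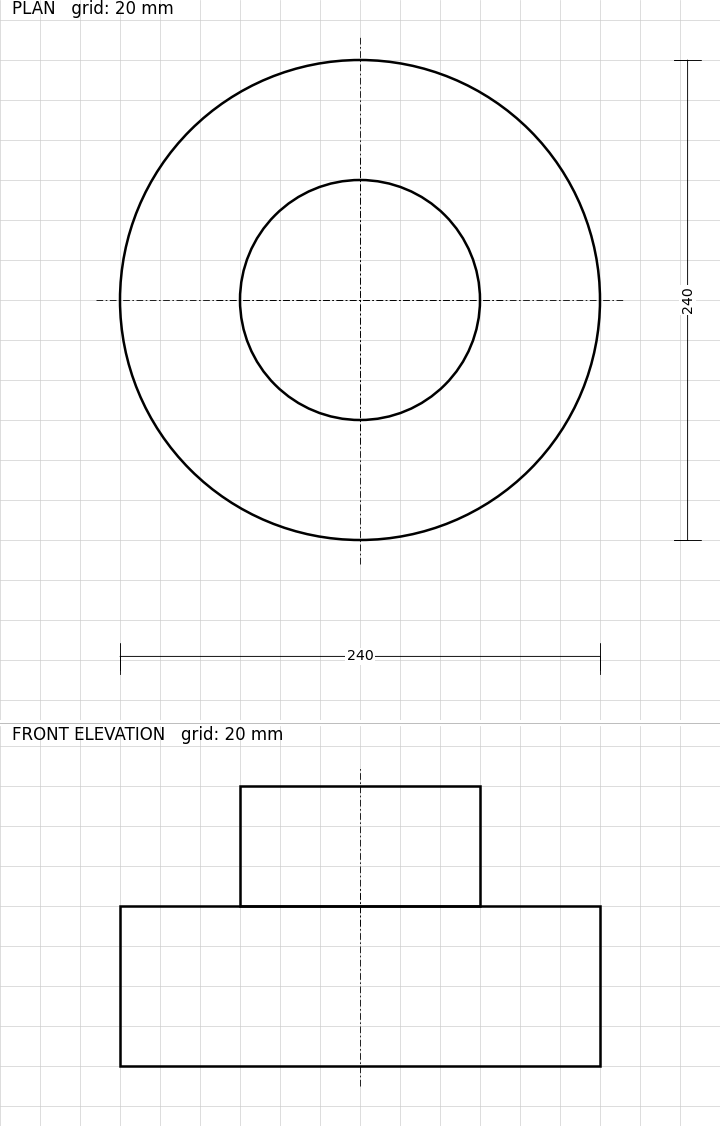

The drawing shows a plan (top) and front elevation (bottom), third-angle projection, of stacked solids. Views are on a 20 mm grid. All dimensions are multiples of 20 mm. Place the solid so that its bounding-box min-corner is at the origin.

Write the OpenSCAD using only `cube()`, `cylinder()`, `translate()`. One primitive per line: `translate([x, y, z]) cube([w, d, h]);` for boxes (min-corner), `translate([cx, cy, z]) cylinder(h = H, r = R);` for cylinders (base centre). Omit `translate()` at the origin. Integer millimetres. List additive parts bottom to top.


translate([120, 120, 0]) cylinder(h = 80, r = 120);
translate([120, 120, 80]) cylinder(h = 60, r = 60);
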